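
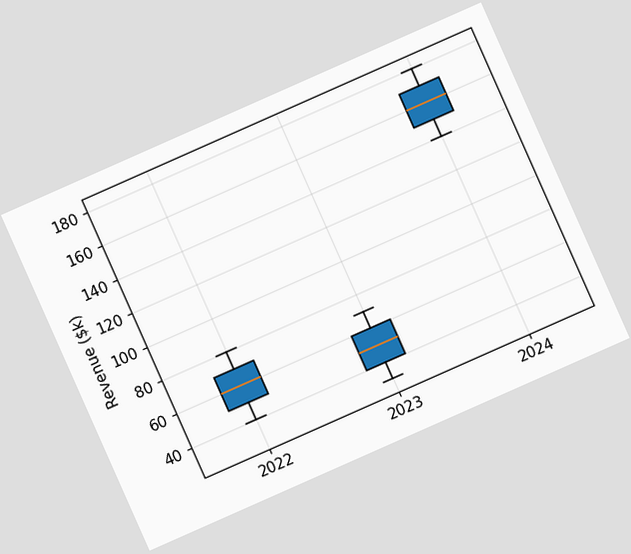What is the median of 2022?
The chart is tilted about 24° counter-clockwise. The median line in the 2022 box sits at $60k.

$60k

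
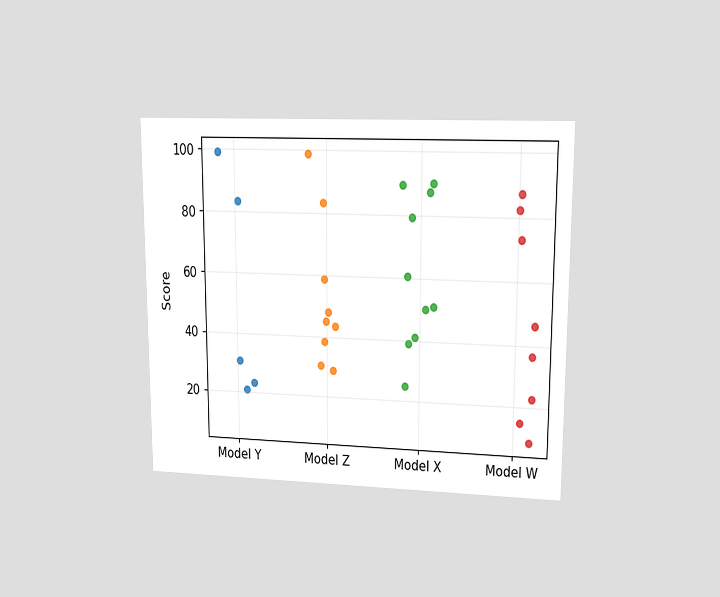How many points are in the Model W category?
The chart is viewed at a slight angle. Counting the markers in the Model W column gives 8.

8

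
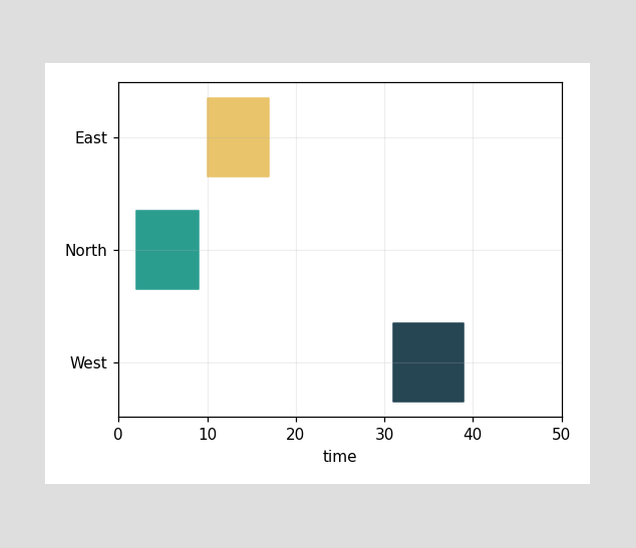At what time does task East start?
The East bar begins at t=10.

10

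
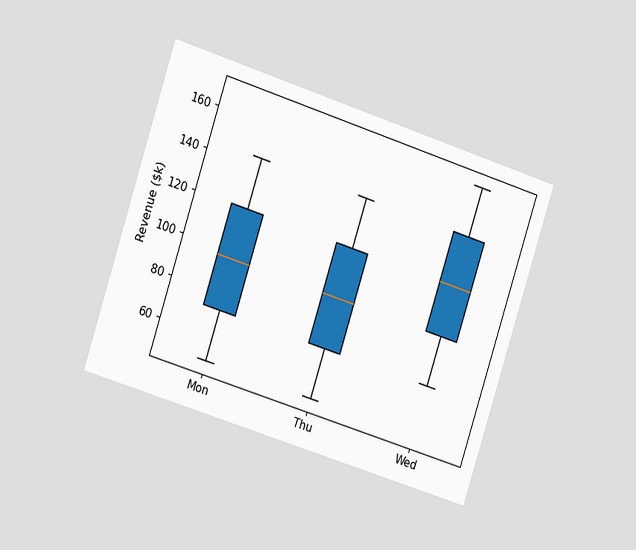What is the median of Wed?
The chart is tilted about 18° clockwise and viewed slightly from the left. The median line in the Wed box sits at $120k.

$120k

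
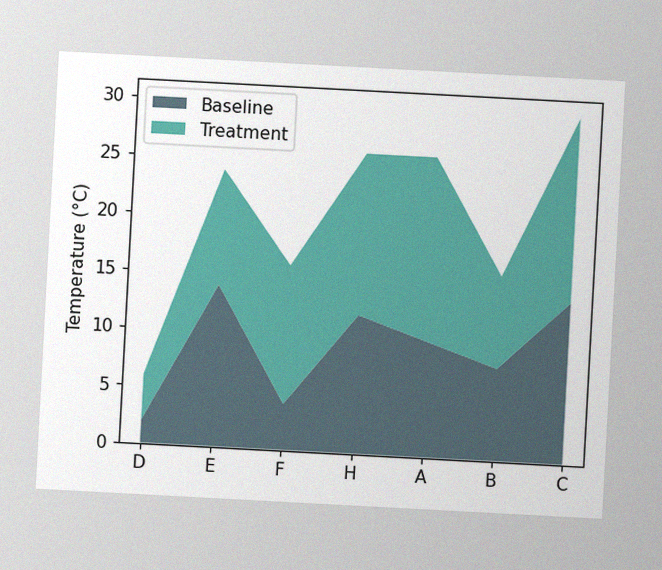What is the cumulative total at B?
16°C

The chart is tilted about 3° clockwise, with some photo noise. The stacked total at B reaches 16°C.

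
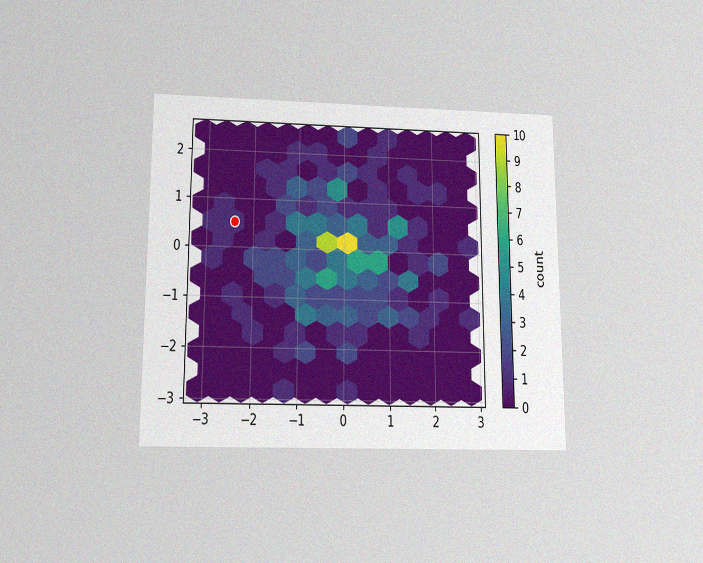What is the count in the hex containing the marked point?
1

The chart is viewed slightly from below, with some photo noise. The marked hex reads 1 on the colorbar.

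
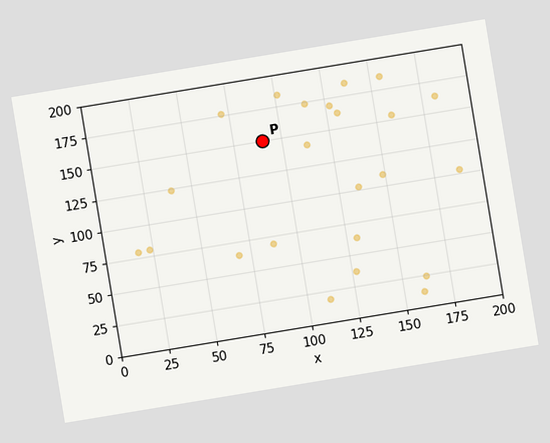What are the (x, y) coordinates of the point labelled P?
The chart is tilted about 9° counter-clockwise. Following the gridlines from P to each axis, P sits at (90, 150).

(90, 150)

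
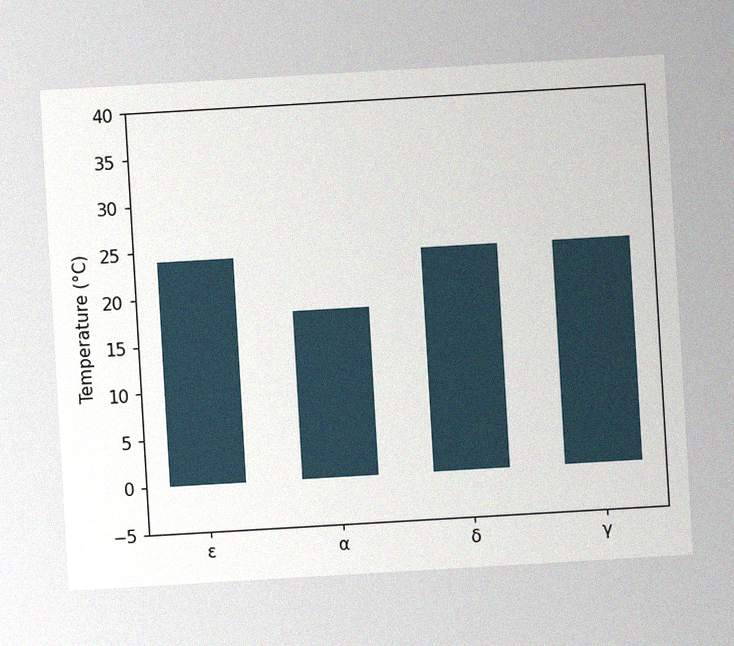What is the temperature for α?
The chart is tilted about 3° counter-clockwise, with some photo noise. Reading along the chart's y-axis, the α bar reaches 18°C.

18°C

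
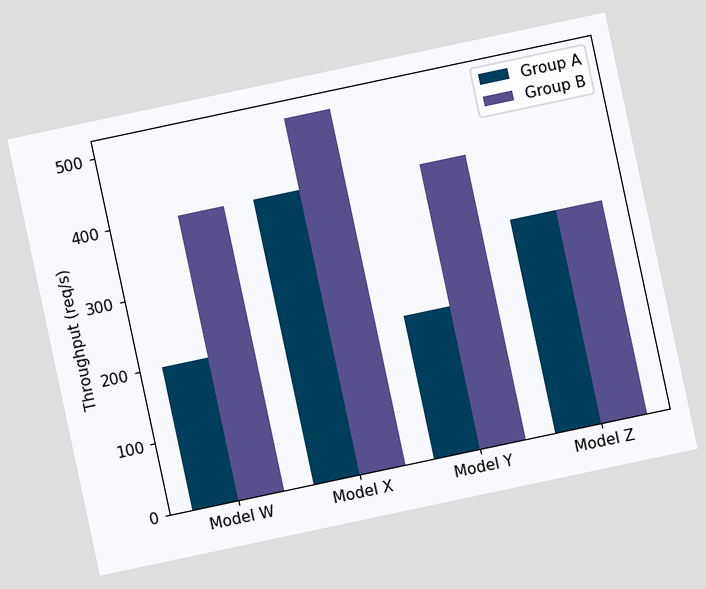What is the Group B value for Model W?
400req/s

The chart is tilted about 12° counter-clockwise. The Group B bar at Model W reaches 400req/s on the y-axis.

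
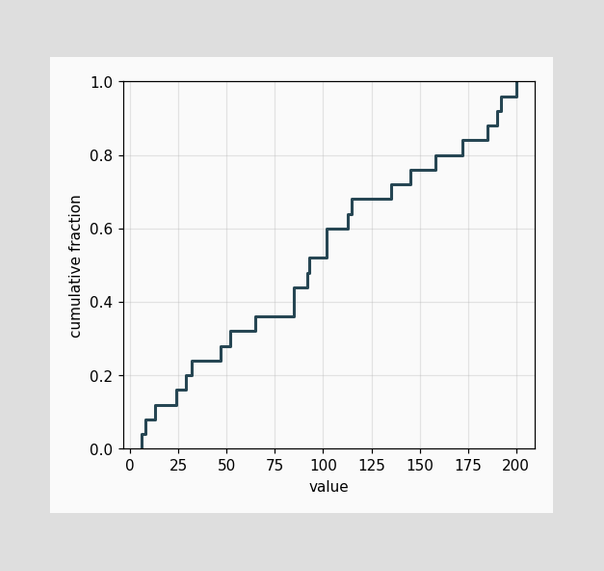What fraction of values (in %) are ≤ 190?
At x=190 the ECDF step is at 92%.

92%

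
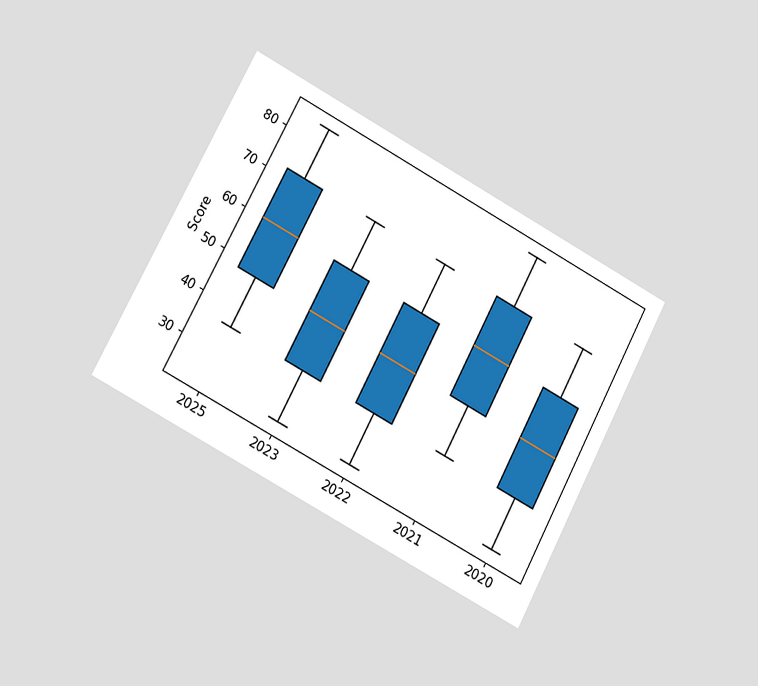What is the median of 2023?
48

The chart is tilted about 28° clockwise and viewed slightly from the left. The median line in the 2023 box sits at 48.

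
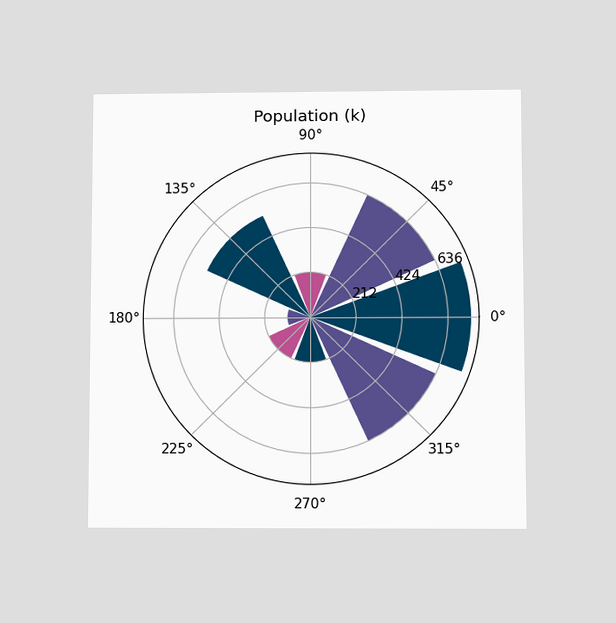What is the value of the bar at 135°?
530k

The chart is viewed slightly from below. The bar at 135° reaches 530k on the radial axis.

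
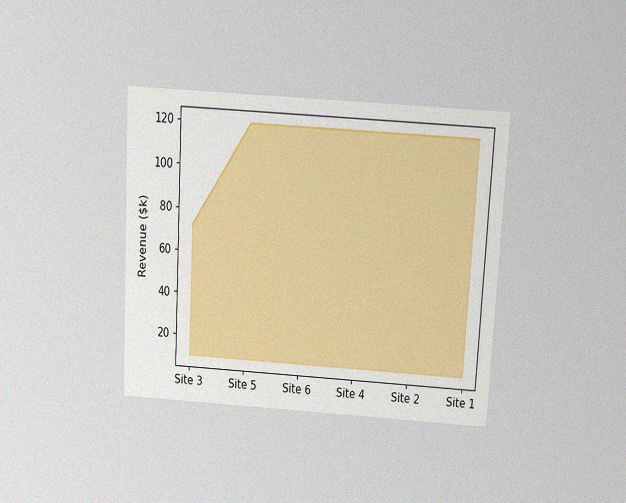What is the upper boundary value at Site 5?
The chart is tilted about 3° clockwise and viewed slightly from above, with some photo noise. At Site 5 the upper boundary is at $120k.

$120k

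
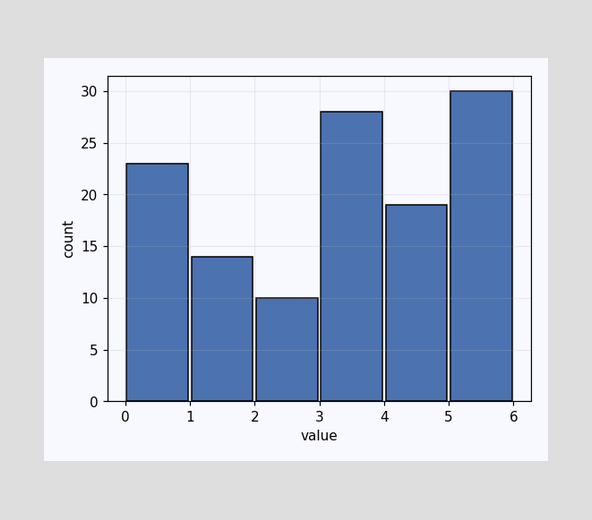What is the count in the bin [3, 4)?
The [3, 4) bin has height 28.

28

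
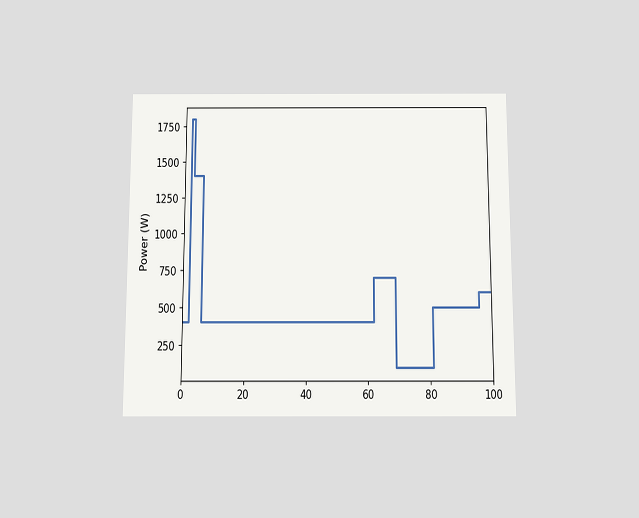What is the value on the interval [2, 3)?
1800W

The chart is viewed slightly from below. On [2, 3) the step sits at 1800W.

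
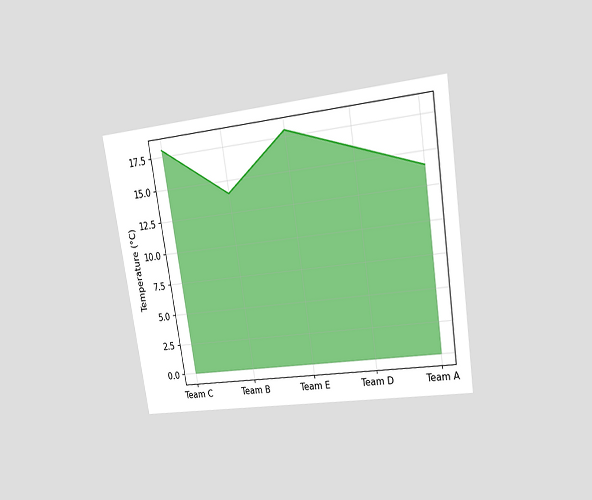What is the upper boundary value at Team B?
The chart is tilted about 9° counter-clockwise and viewed at a slight angle. At Team B the upper boundary is at 14°C.

14°C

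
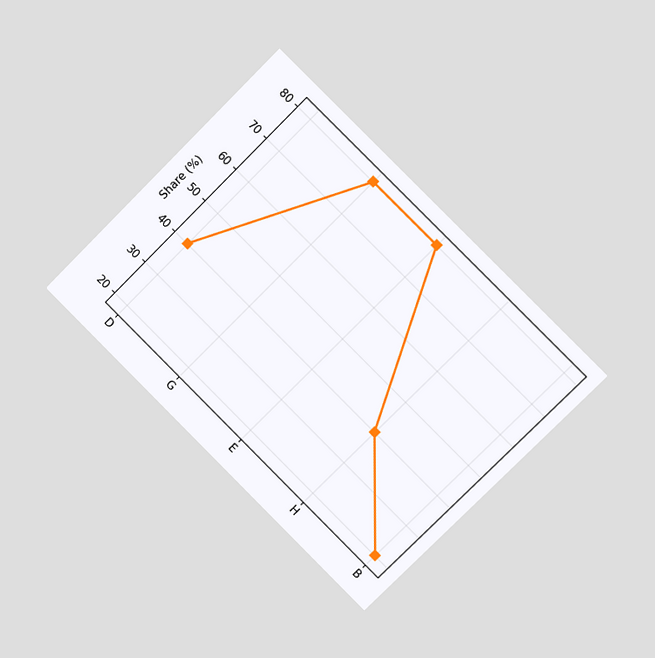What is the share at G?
The chart is tilted about 45° clockwise and viewed slightly from the right. At G, the line is at 80%.

80%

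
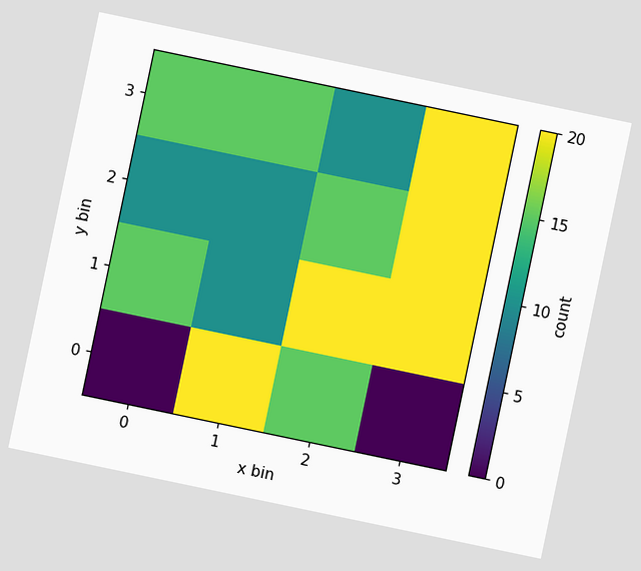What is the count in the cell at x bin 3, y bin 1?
The chart is tilted about 12° clockwise. Matching the cell (3, 1) against the colorbar gives 20.

20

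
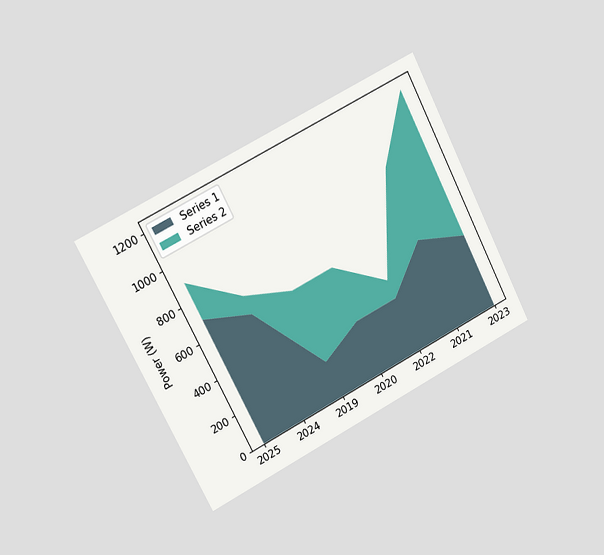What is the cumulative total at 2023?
The chart is tilted about 27° counter-clockwise and viewed slightly from the left. The stacked total at 2023 reaches 1200W.

1200W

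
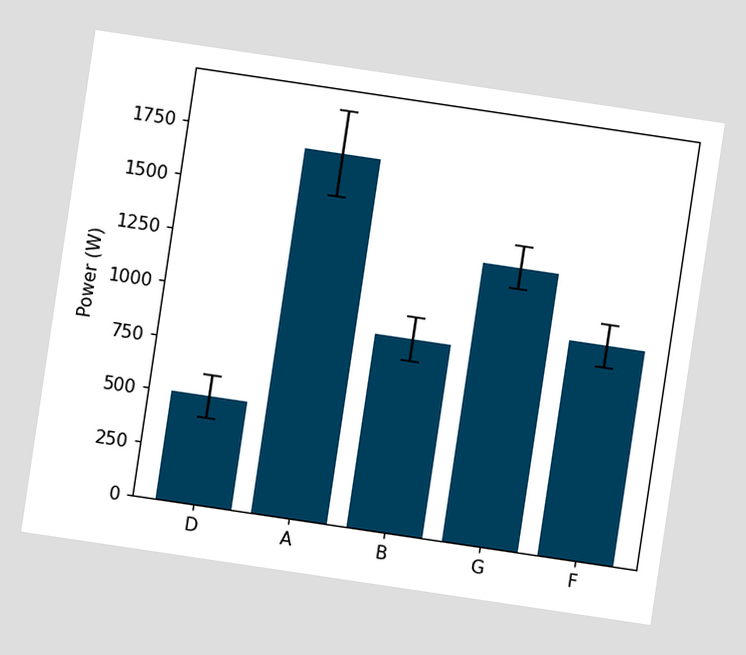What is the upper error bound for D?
600W

The chart is tilted about 8° clockwise. The D bar's upper whisker reaches 600W.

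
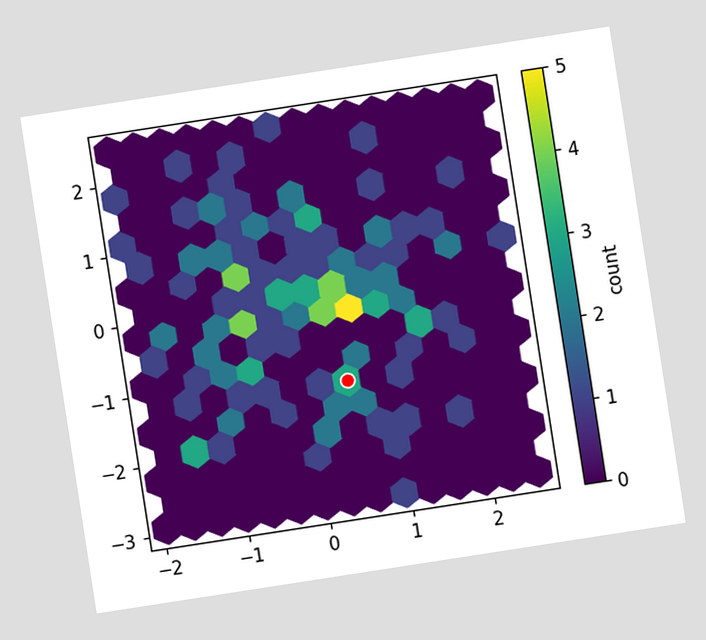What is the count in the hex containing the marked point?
The chart is tilted about 9° counter-clockwise. The marked hex reads 3 on the colorbar.

3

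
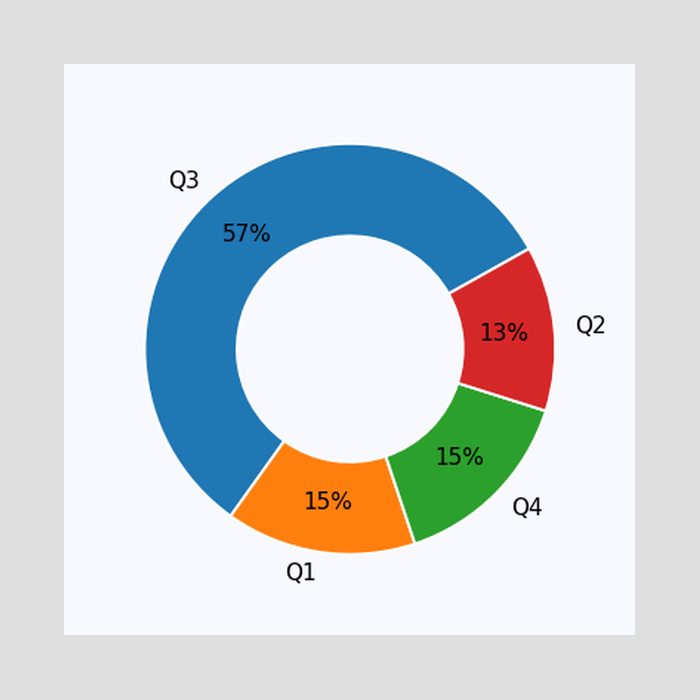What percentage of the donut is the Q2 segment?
The Q2 segment takes up 13% of the ring.

13%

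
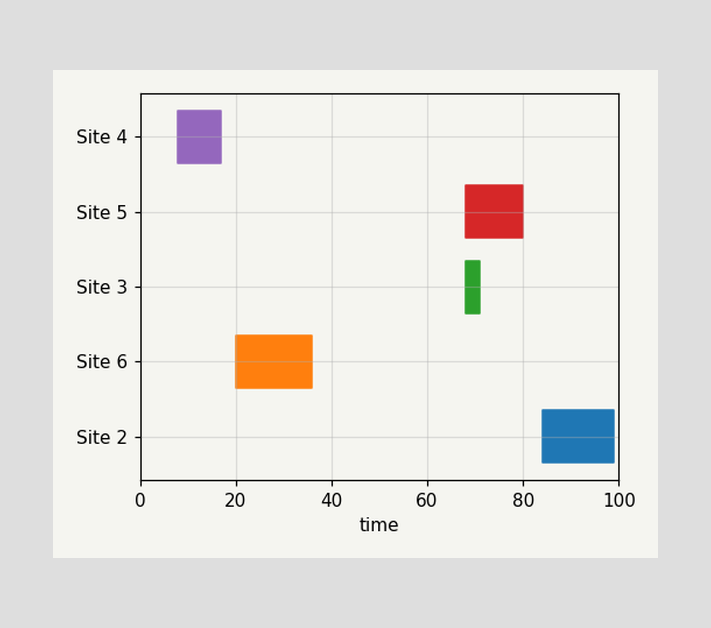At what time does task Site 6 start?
20

The Site 6 bar begins at t=20.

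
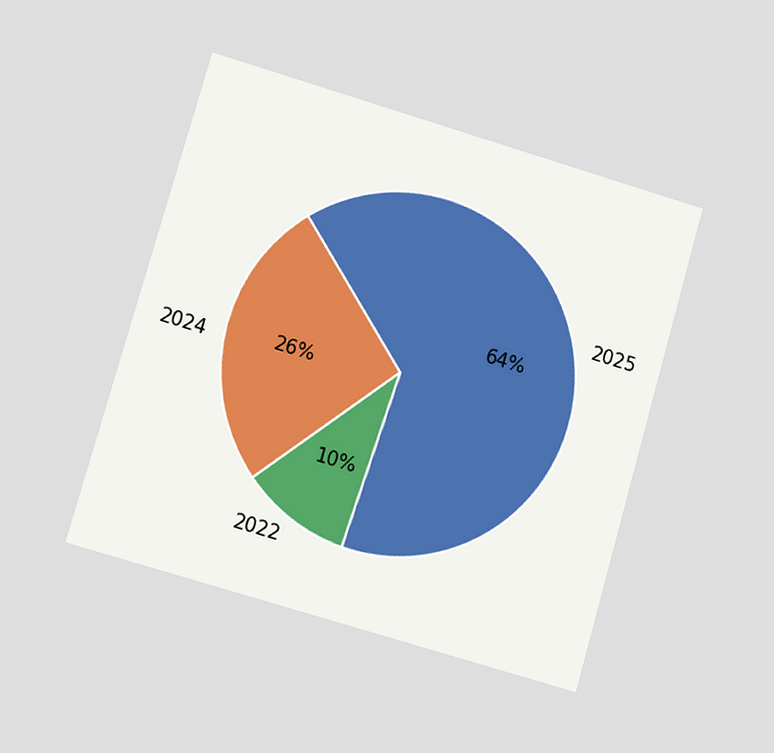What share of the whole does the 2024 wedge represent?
26%

The chart is tilted about 16° clockwise and viewed at a slight angle. The 2024 slice takes up 26% of the pie.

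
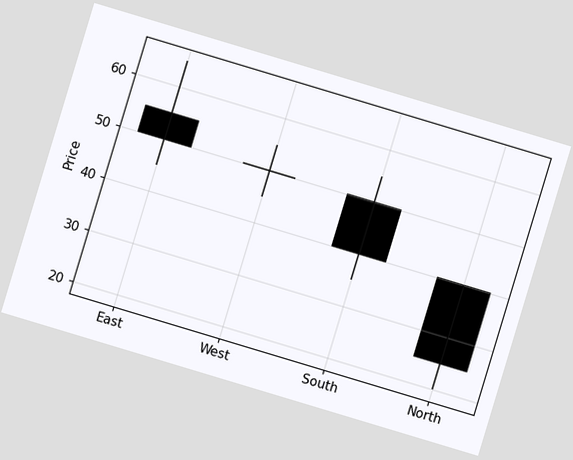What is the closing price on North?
25

The chart is tilted about 17° clockwise. The North candle closes at 25.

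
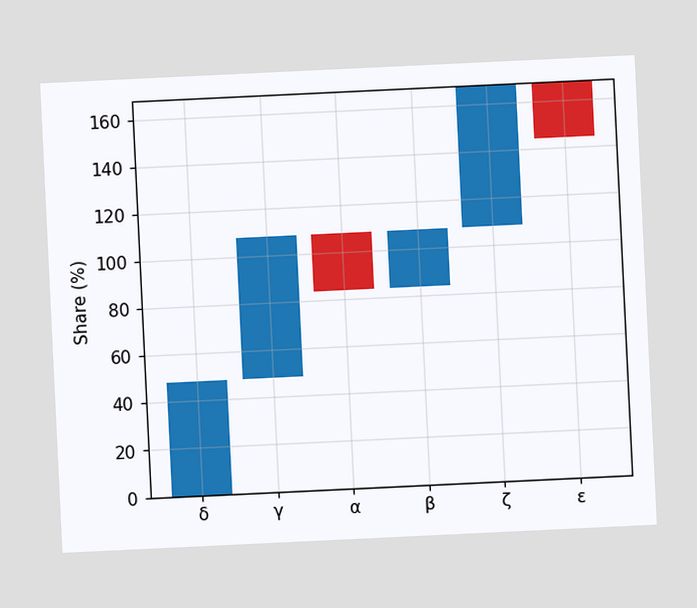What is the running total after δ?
48%

The chart is tilted about 3° counter-clockwise. After δ the running total reaches 48%.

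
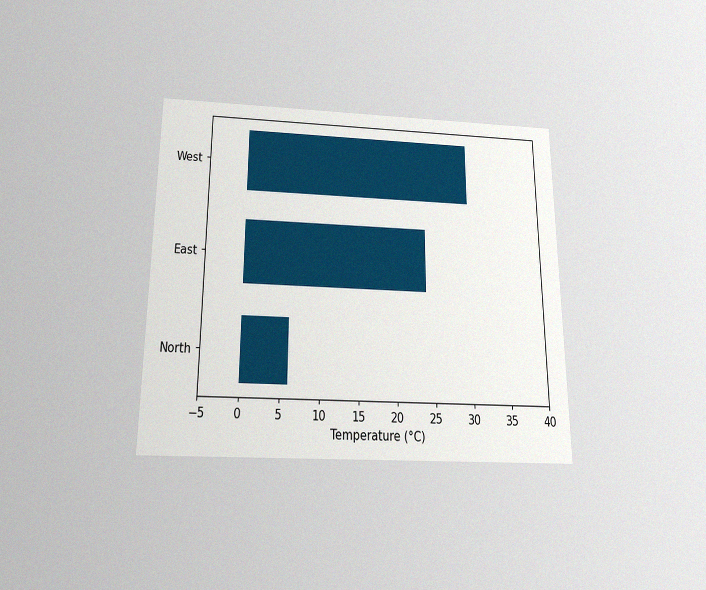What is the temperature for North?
6°C

The chart is viewed slightly from below, with some photo noise. Reading along the chart's x-axis, the North bar reaches 6°C.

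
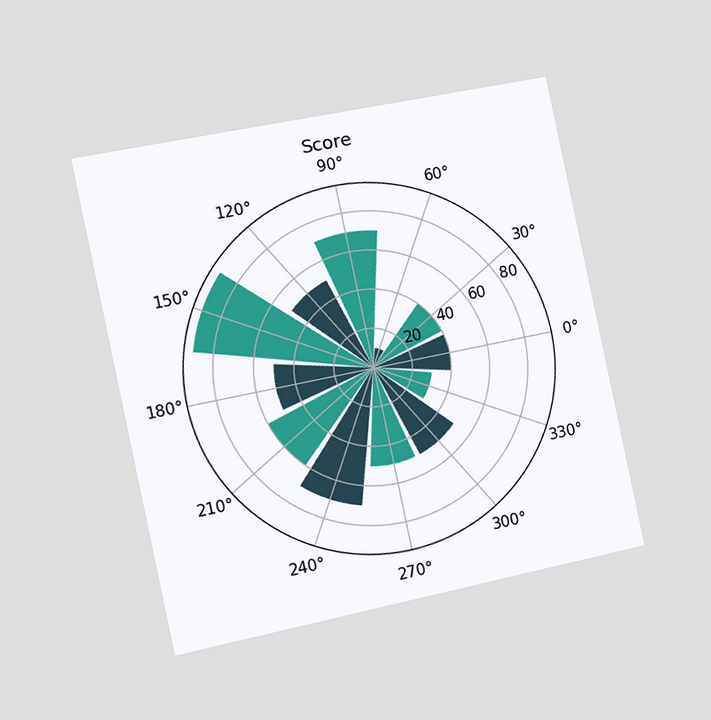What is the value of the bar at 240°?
70

The chart is tilted about 12° counter-clockwise and viewed slightly from the left. The bar at 240° reaches 70 on the radial axis.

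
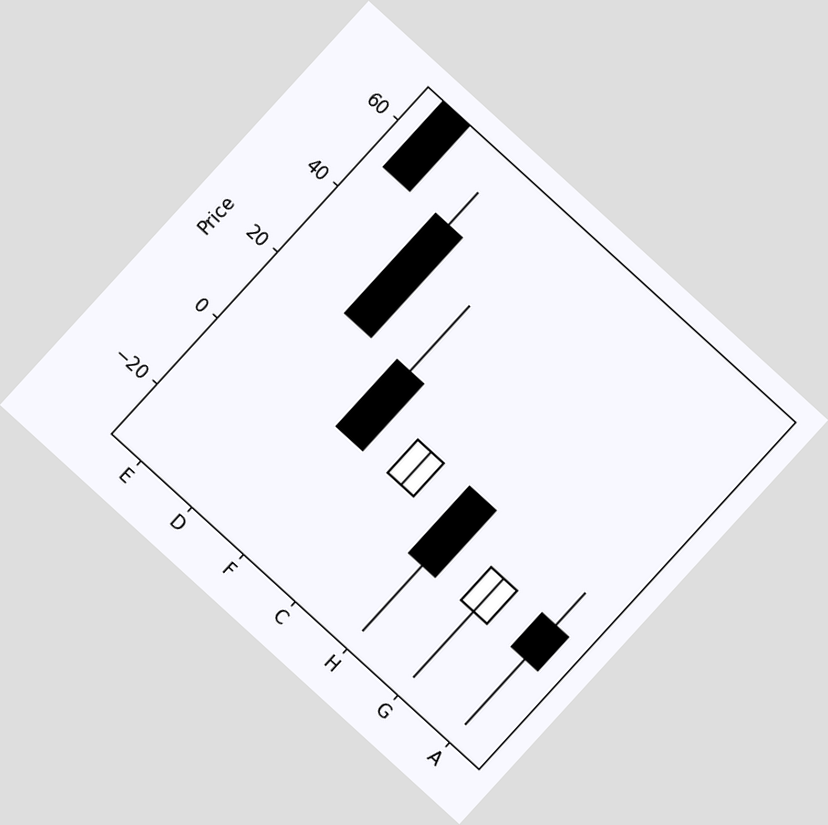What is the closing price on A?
The chart is tilted about 42° clockwise. The A candle closes at -10.

-10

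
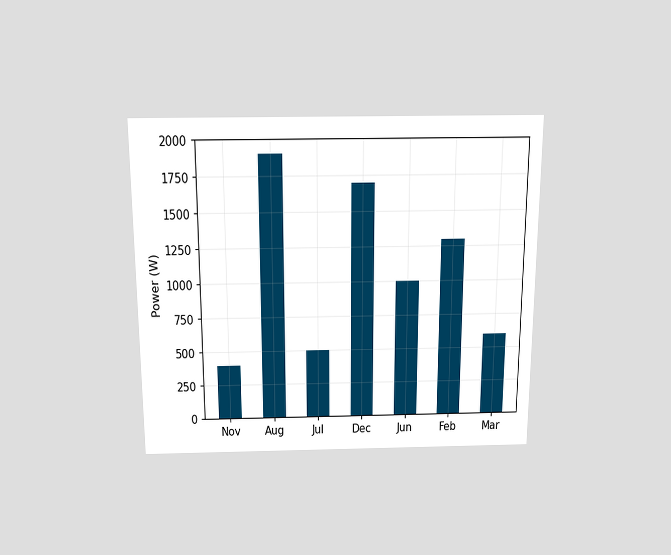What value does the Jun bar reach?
1000W

The chart is viewed slightly from above. Reading along the chart's y-axis, the Jun bar reaches 1000W.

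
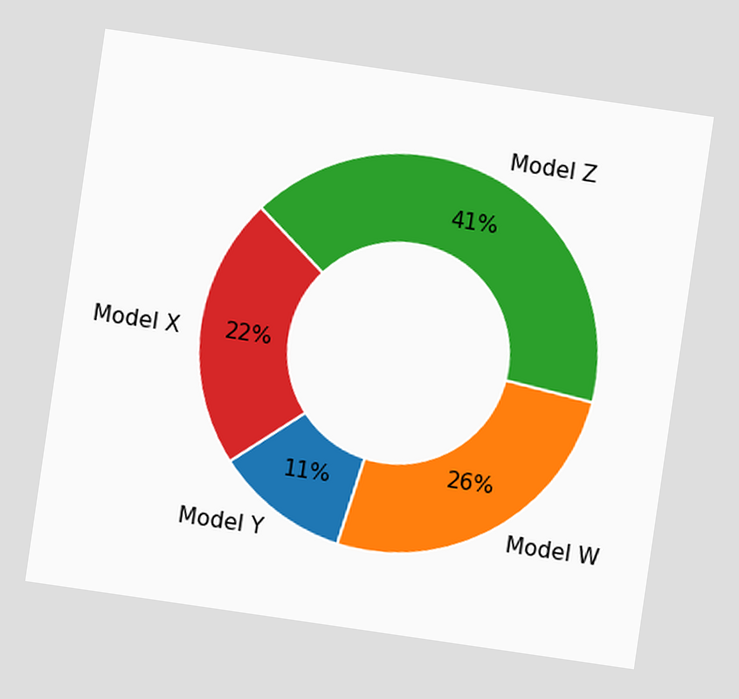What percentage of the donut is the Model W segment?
The chart is tilted about 8° clockwise. The Model W segment takes up 26% of the ring.

26%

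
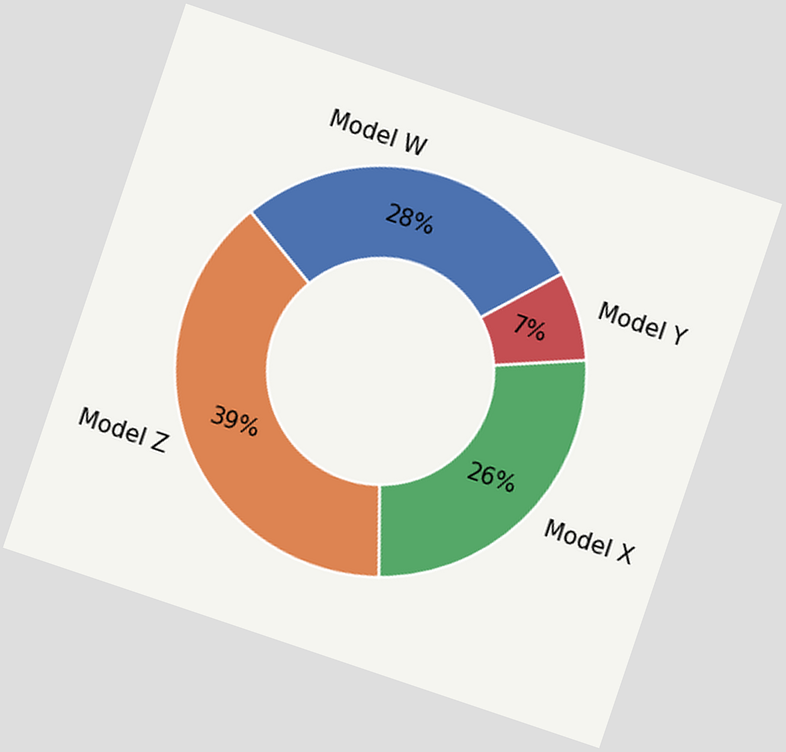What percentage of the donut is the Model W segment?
28%

The chart is tilted about 19° clockwise. The Model W segment takes up 28% of the ring.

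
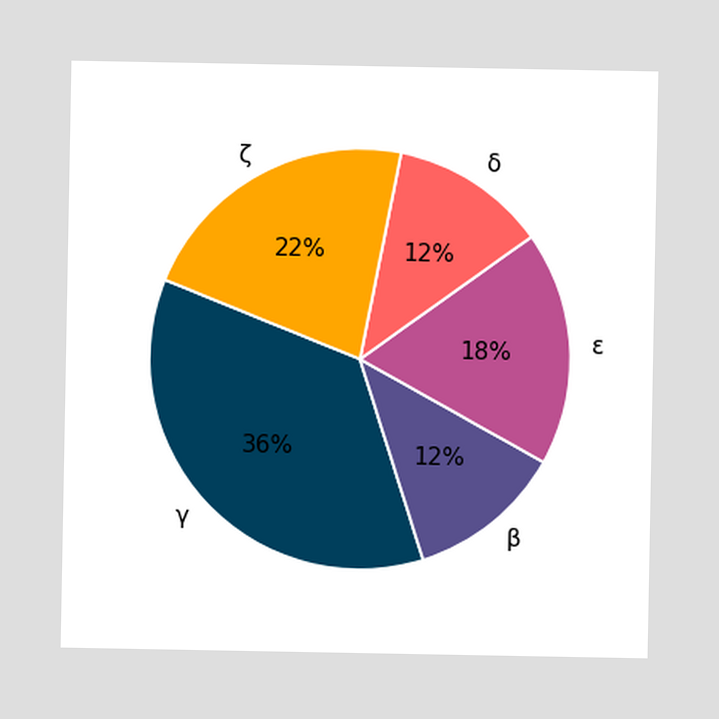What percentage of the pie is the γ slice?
The γ slice takes up 36% of the pie.

36%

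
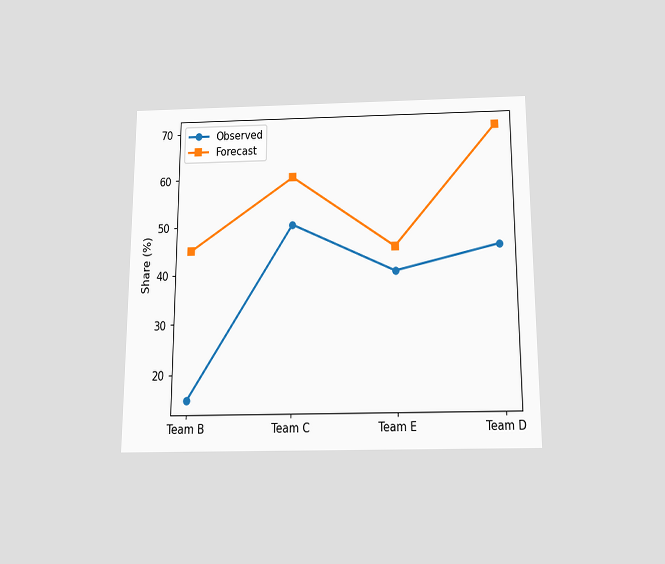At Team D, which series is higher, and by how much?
Forecast, by 25%

The chart is viewed slightly from below. At Team D, Forecast sits above the other line by 25%.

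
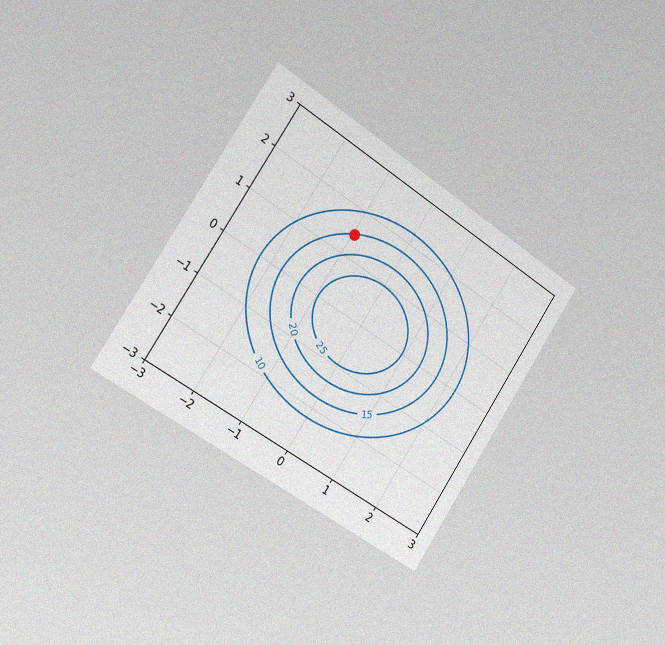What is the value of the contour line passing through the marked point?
15

The chart is tilted about 33° clockwise and viewed slightly from the left, with some photo noise. The marked point sits on the contour labelled 15.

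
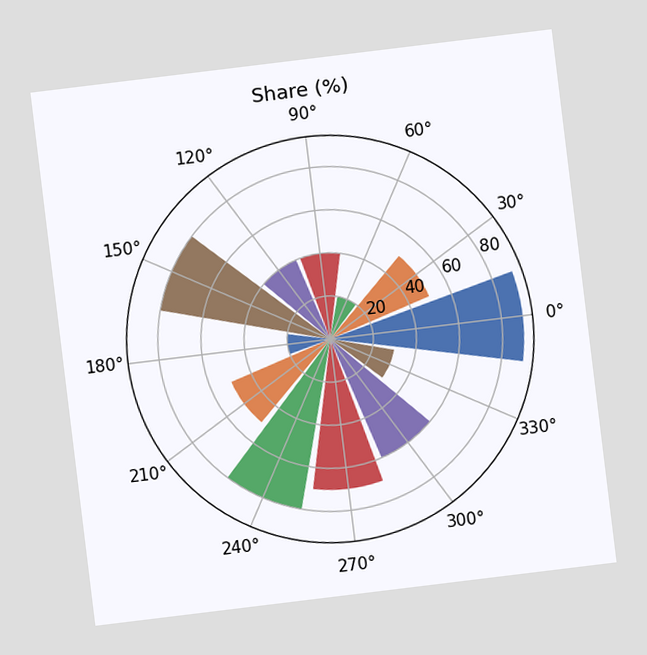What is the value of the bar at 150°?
The chart is tilted about 7° counter-clockwise. The bar at 150° reaches 80% on the radial axis.

80%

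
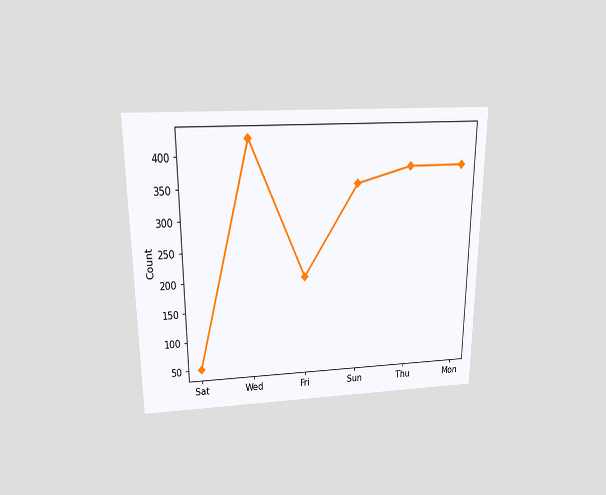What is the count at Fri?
200

The chart is viewed slightly from above. At Fri, the line is at 200.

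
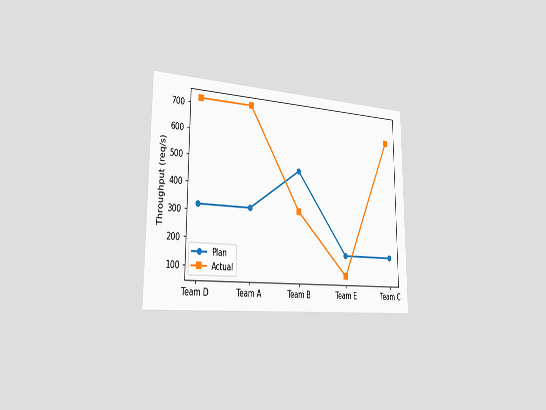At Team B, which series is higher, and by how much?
The chart is viewed slightly from the left. At Team B, Plan sits above the other line by 160req/s.

Plan, by 160req/s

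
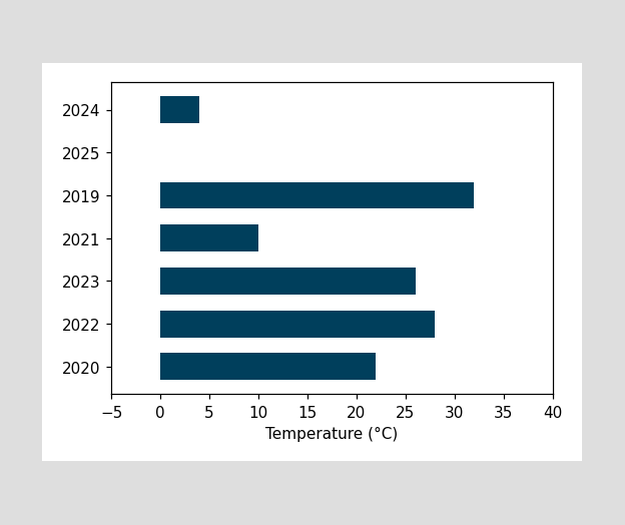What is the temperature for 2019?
32°C

Reading along the chart's x-axis, the 2019 bar reaches 32°C.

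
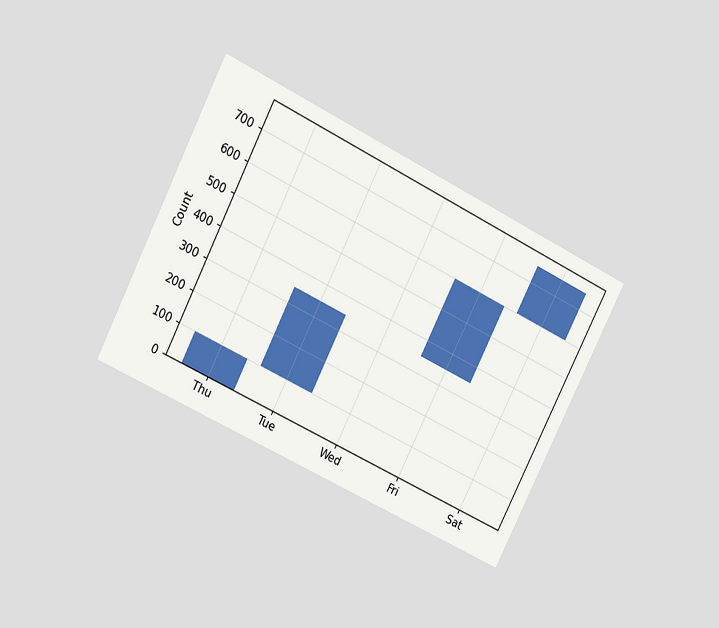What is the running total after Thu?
100

The chart is tilted about 27° clockwise and viewed at a slight angle. After Thu the running total reaches 100.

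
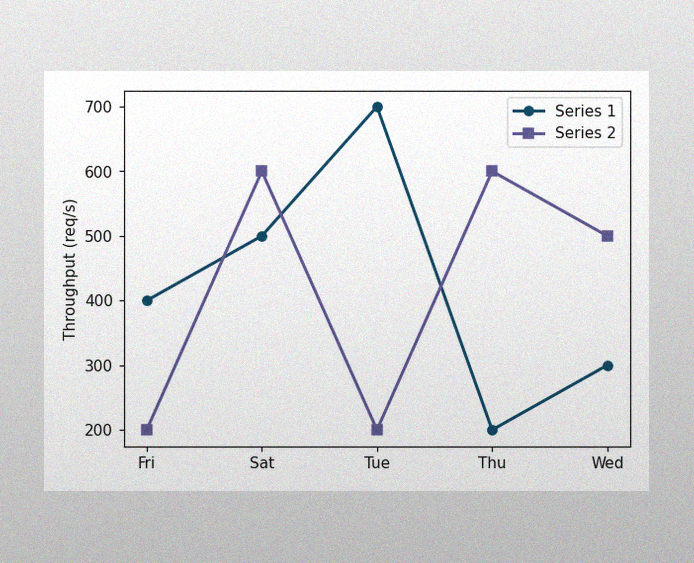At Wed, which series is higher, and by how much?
Series 2, by 200req/s

The image has some photo noise and uneven lighting. At Wed, Series 2 sits above the other line by 200req/s.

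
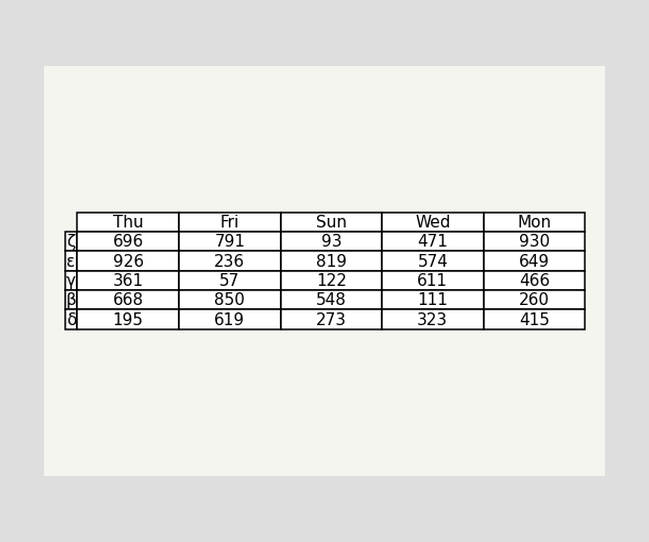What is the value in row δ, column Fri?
619

The (δ, Fri) cell reads 619.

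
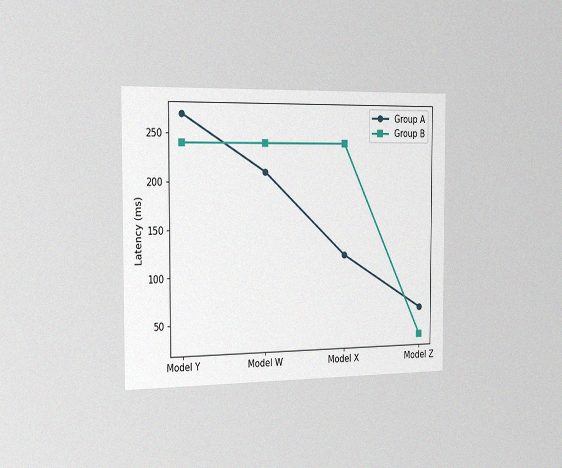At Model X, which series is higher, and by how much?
Group B, by 120ms

The chart is viewed slightly from the left, with some photo noise. At Model X, Group B sits above the other line by 120ms.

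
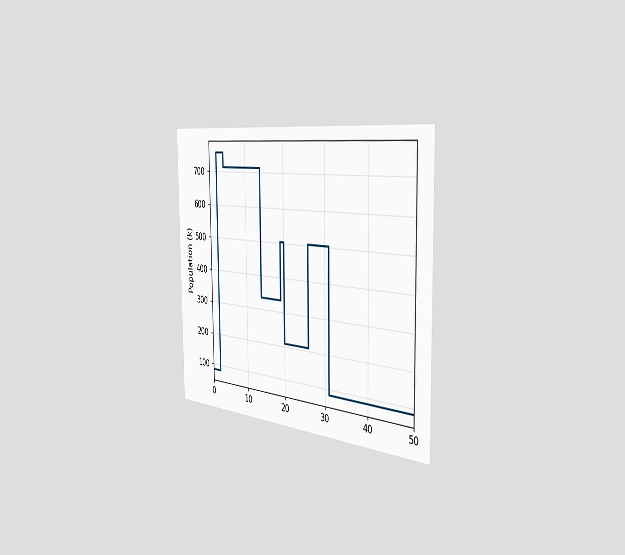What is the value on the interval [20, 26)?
210k

The chart is viewed slightly from the right. On [20, 26) the step sits at 210k.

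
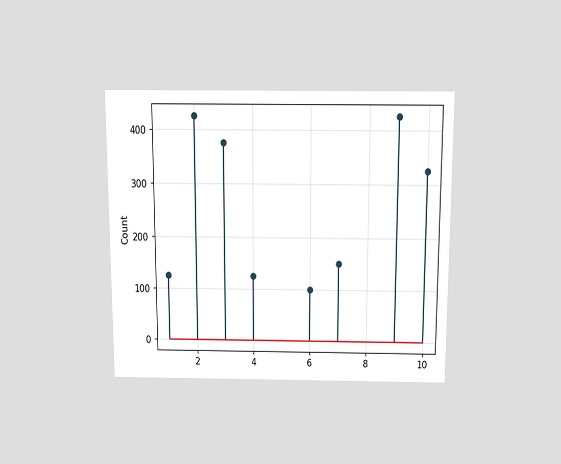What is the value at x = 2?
425

The chart is viewed slightly from above. The stem at x=2 reaches 425.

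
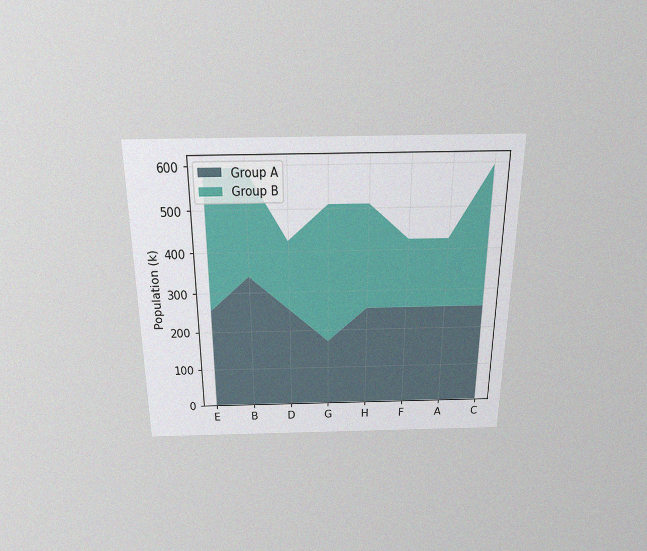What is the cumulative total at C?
The chart is viewed slightly from above, with some photo noise. The stacked total at C reaches 595k.

595k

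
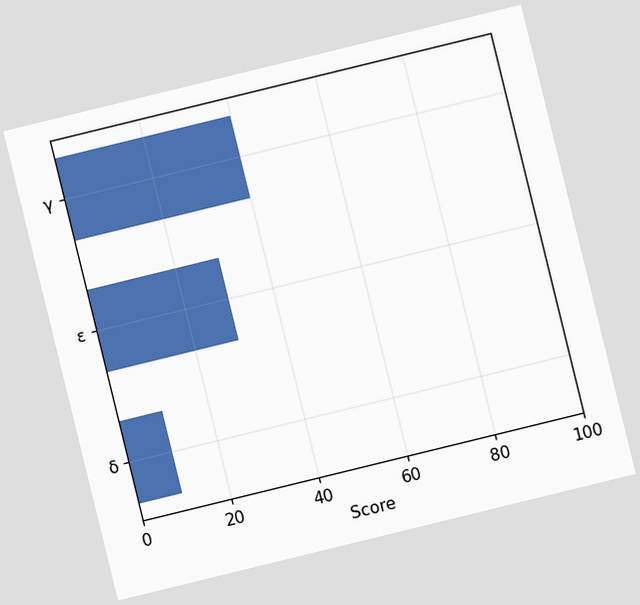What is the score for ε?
30

The chart is tilted about 14° counter-clockwise. Reading along the chart's x-axis, the ε bar reaches 30.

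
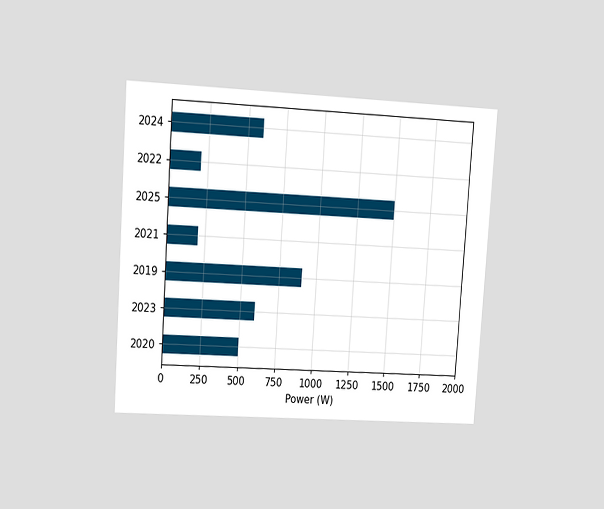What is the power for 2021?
200W

The chart is tilted about 4° clockwise and viewed at a slight angle. Reading along the chart's x-axis, the 2021 bar reaches 200W.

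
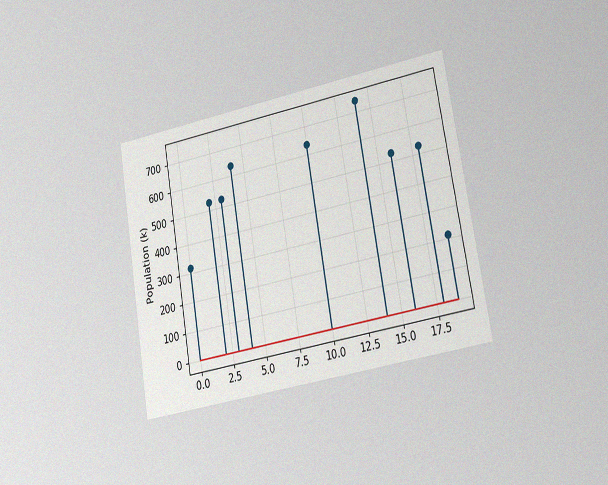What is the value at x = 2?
The chart is tilted about 10° counter-clockwise and viewed slightly from the right, with some photo noise. The stem at x=2 reaches 530k.

530k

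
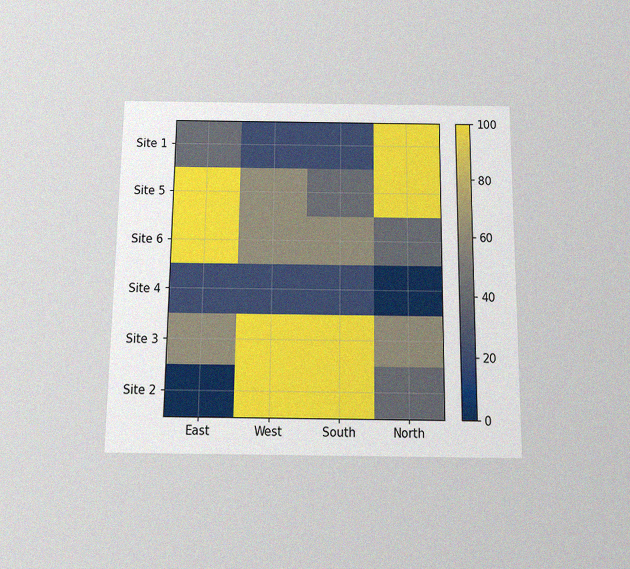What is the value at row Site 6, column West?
60

The chart is viewed slightly from below, with some photo noise. Matching cell (Site 6, West) against the colorbar gives 60.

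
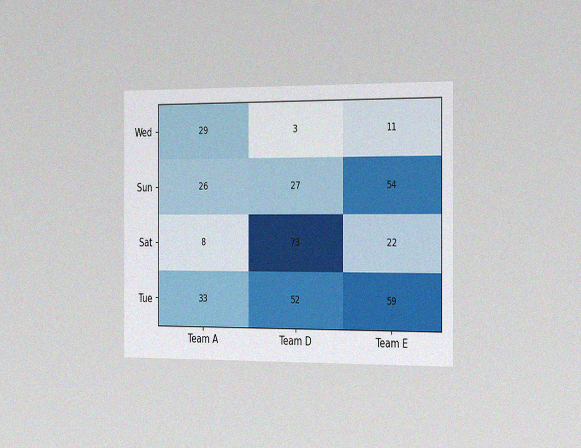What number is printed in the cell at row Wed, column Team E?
The chart is viewed slightly from the right, with some photo noise. The (Wed, Team E) cell reads 11.

11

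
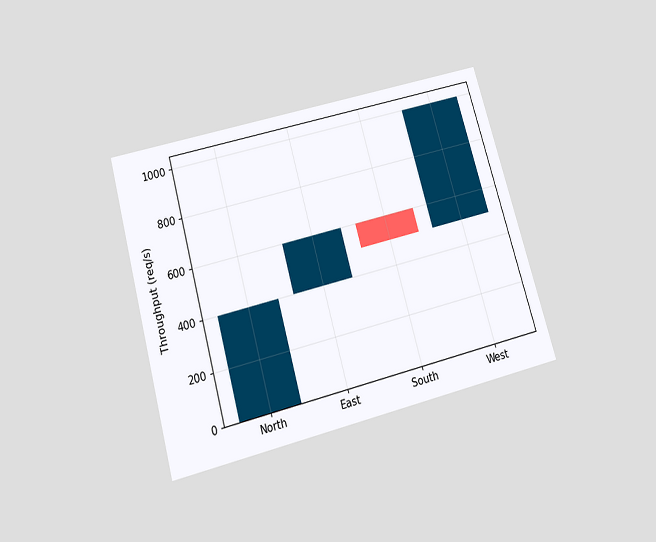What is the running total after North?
The chart is tilted about 16° counter-clockwise and viewed slightly from below. After North the running total reaches 400req/s.

400req/s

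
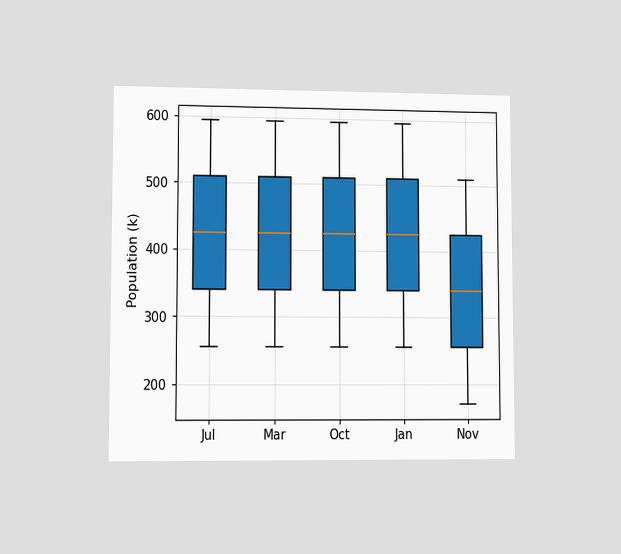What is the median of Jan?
425k

The chart is viewed at a slight angle. The median line in the Jan box sits at 425k.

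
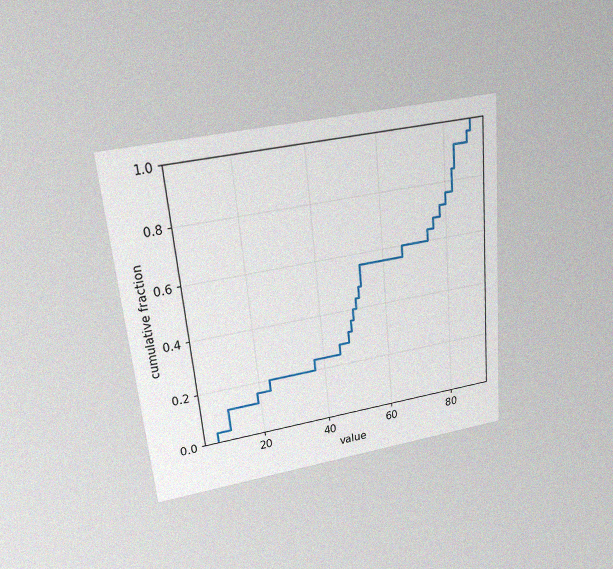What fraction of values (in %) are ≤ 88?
The chart is tilted about 5° counter-clockwise and viewed slightly from above, with some photo noise. At x=88 the ECDF step is at 100%.

100%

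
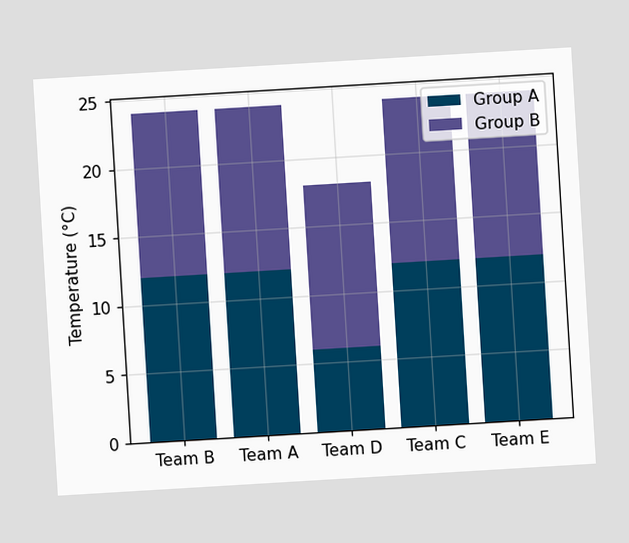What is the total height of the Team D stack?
The chart is tilted about 3° counter-clockwise. The Team D stack's top reaches 18°C on the y-axis.

18°C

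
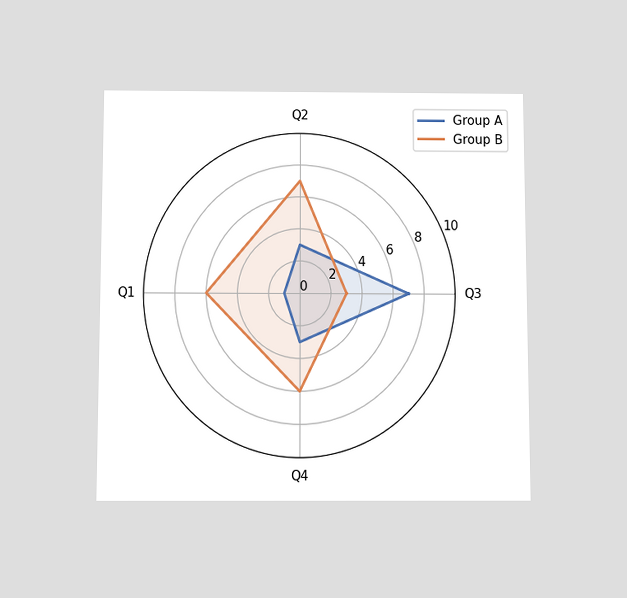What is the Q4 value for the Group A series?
The chart is viewed slightly from below. On the Q4 axis, Group A reaches 3.

3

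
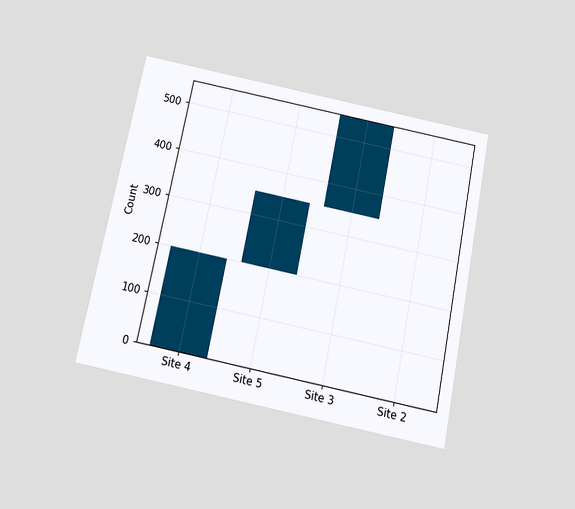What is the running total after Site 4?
The chart is tilted about 11° clockwise and viewed slightly from below. After Site 4 the running total reaches 200.

200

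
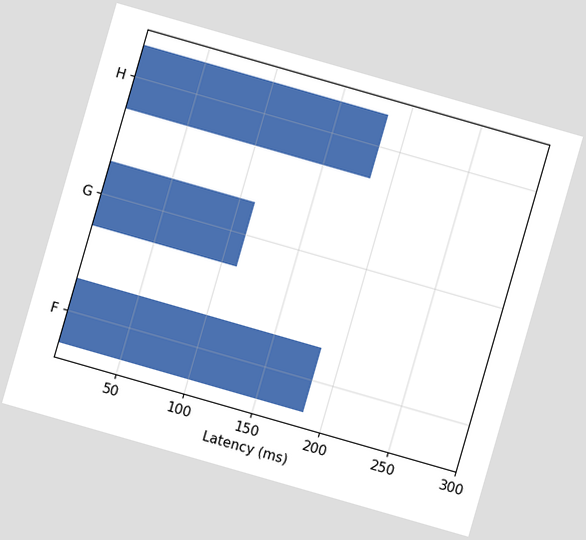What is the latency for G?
111ms

The chart is tilted about 16° clockwise. Reading along the chart's x-axis, the G bar reaches 111ms.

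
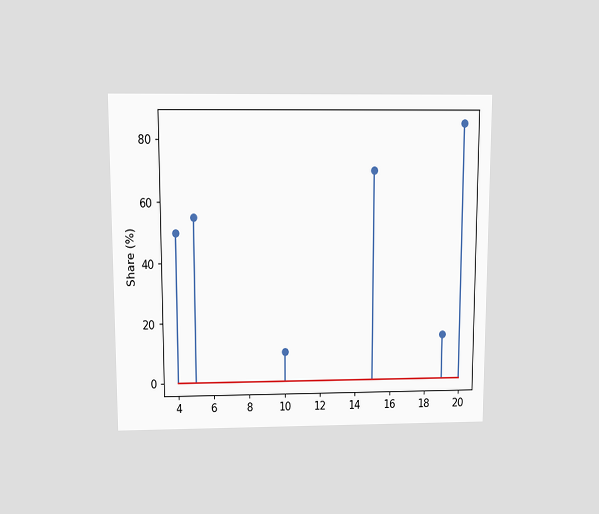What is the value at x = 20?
The chart is viewed slightly from above. The stem at x=20 reaches 85%.

85%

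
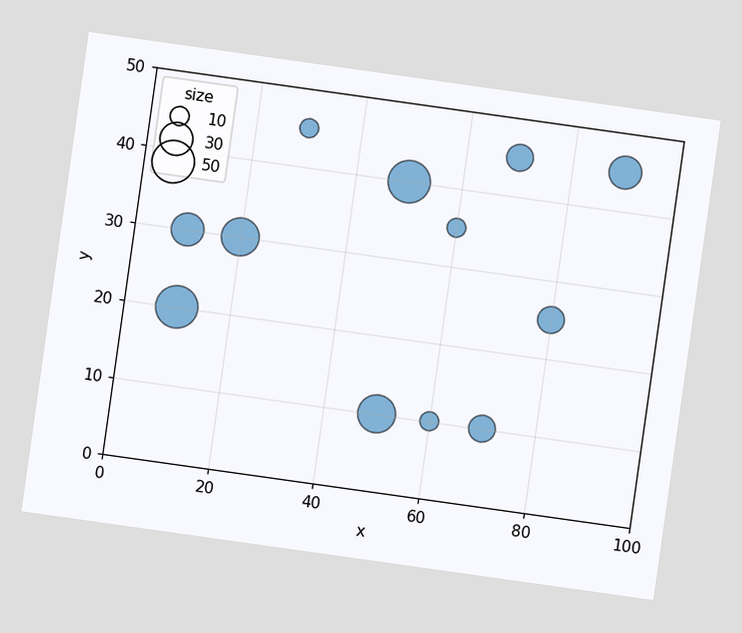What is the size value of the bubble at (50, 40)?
The chart is tilted about 8° clockwise. Matching the bubble at (50, 40) against the size legend gives 50.

50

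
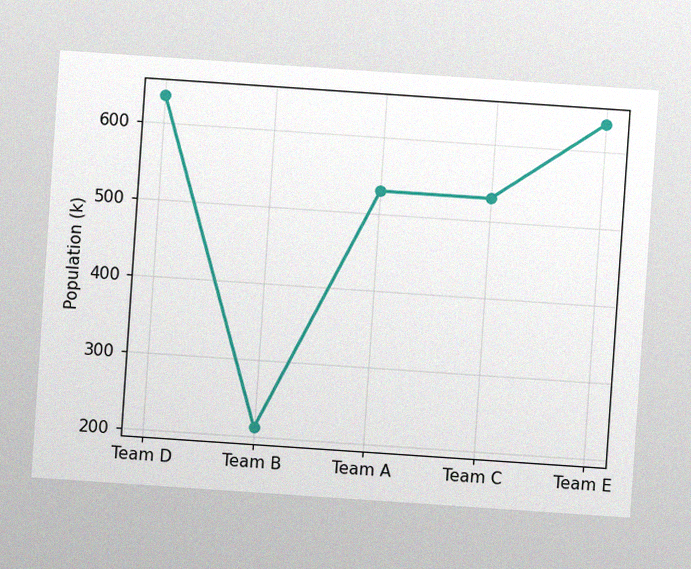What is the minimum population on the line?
The chart is tilted about 4° clockwise, with some photo noise. The lowest point is at Team B, and reading across to the y-axis gives 212k.

212k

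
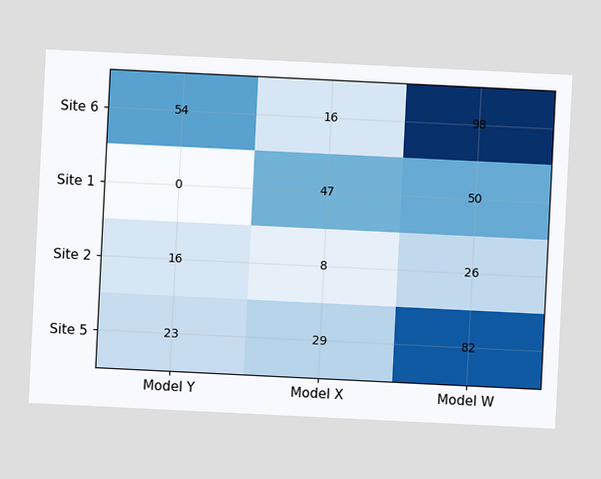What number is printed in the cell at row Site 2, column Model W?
The chart is tilted about 3° clockwise. The (Site 2, Model W) cell reads 26.

26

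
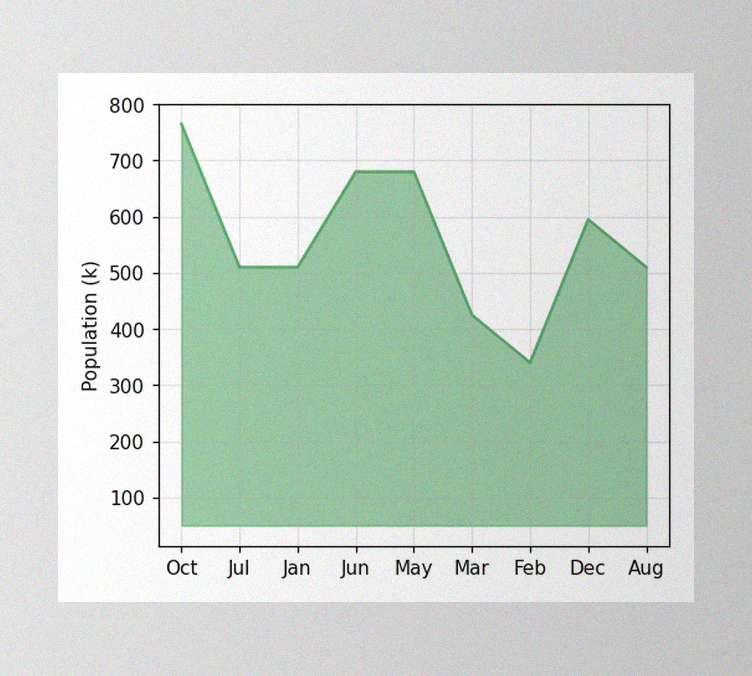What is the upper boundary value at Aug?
510k

The image has some photo noise and uneven lighting. At Aug the upper boundary is at 510k.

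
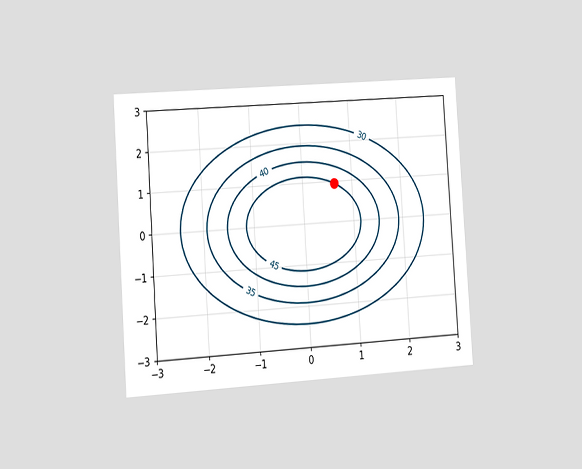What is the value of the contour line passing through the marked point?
The chart is tilted about 4° counter-clockwise and viewed slightly from the left. The marked point sits on the contour labelled 45.

45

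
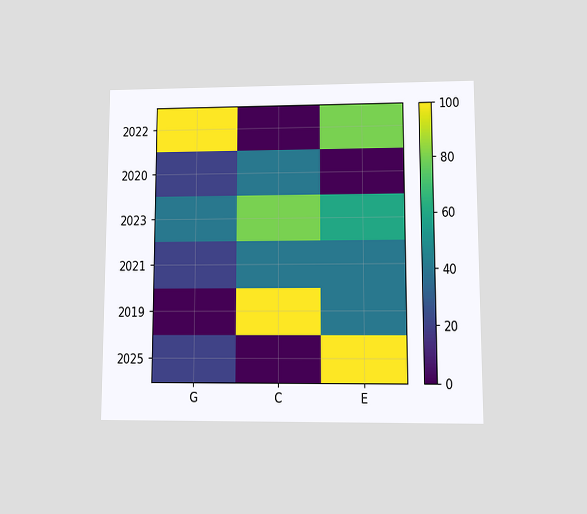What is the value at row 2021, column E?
The chart is viewed at a slight angle. Matching cell (2021, E) against the colorbar gives 40.

40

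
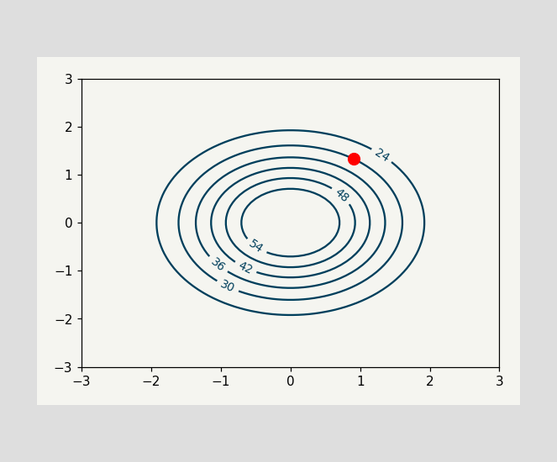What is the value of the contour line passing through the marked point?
30

The marked point sits on the contour labelled 30.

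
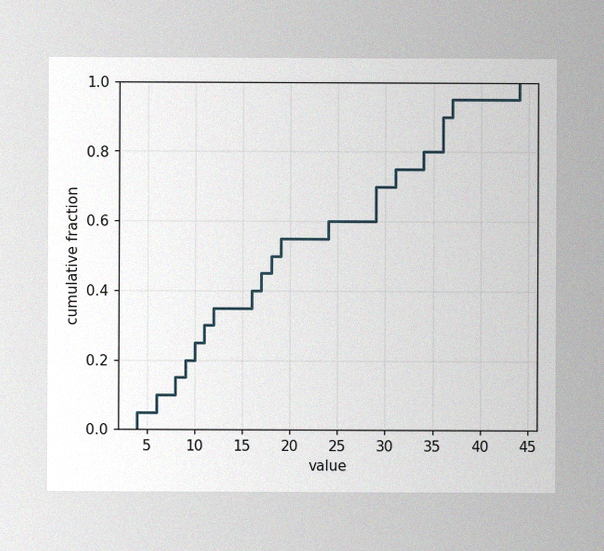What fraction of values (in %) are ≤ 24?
60%

The image has some photo noise and uneven lighting. At x=24 the ECDF step is at 60%.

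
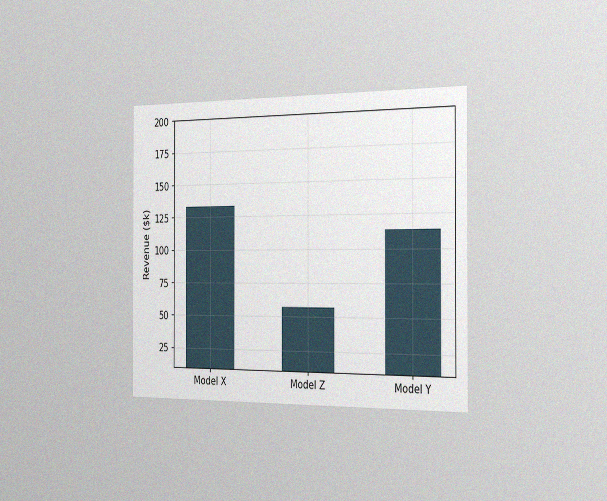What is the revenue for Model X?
The chart is viewed slightly from the right, with some photo noise. Reading along the chart's y-axis, the Model X bar reaches $133k.

$133k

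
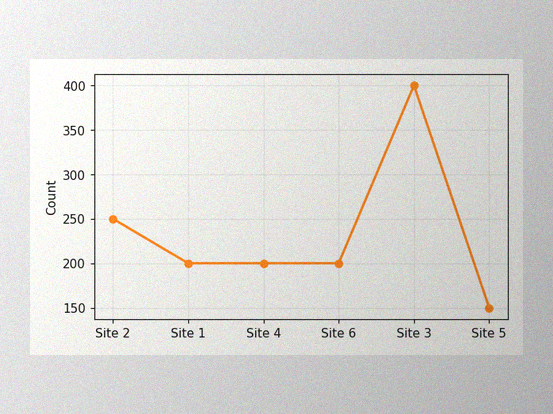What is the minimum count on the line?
The image has some photo noise and uneven lighting. The lowest point is at Site 5, and reading across to the y-axis gives 150.

150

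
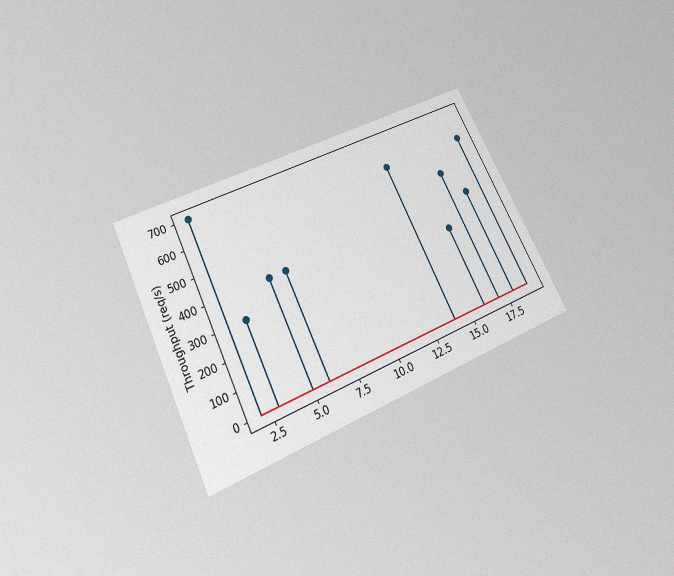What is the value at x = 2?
700req/s

The chart is tilted about 26° counter-clockwise and viewed slightly from below, with some photo noise. The stem at x=2 reaches 700req/s.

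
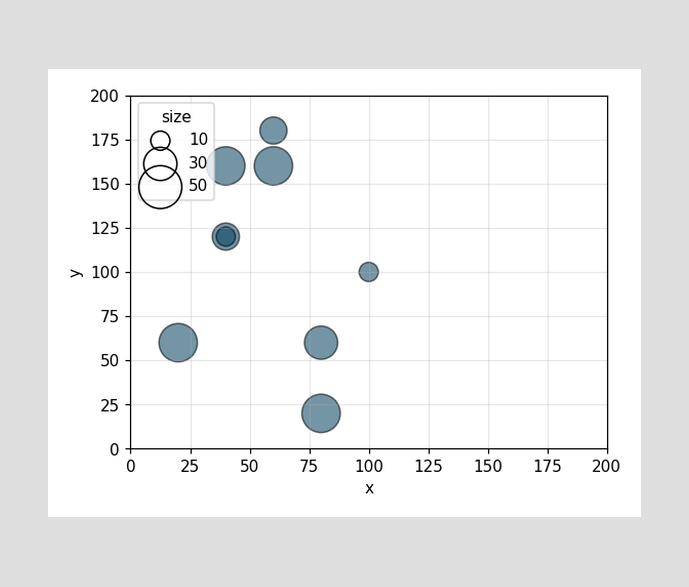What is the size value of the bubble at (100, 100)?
10

Matching the bubble at (100, 100) against the size legend gives 10.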